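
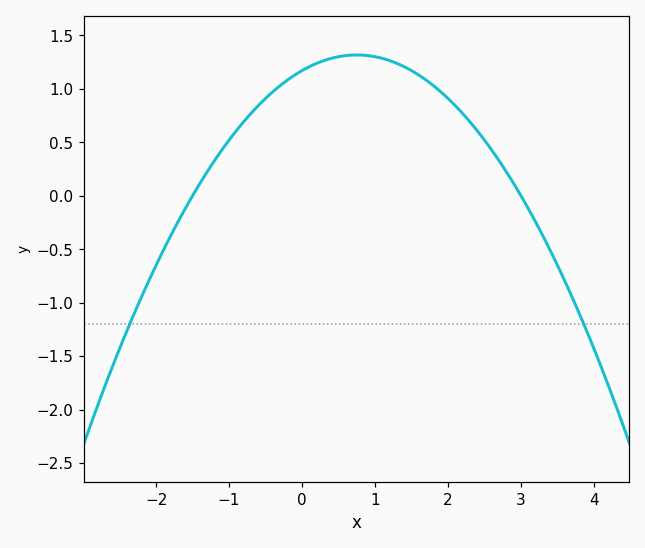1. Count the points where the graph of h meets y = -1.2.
2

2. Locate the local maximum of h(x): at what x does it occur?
0.75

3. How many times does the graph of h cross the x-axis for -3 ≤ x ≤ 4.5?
2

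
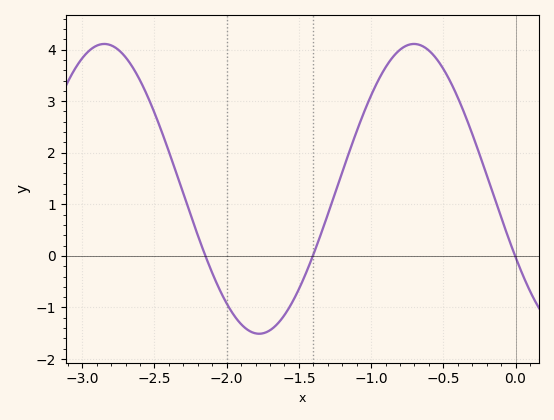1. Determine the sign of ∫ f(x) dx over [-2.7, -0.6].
positive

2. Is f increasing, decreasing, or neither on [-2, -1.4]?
neither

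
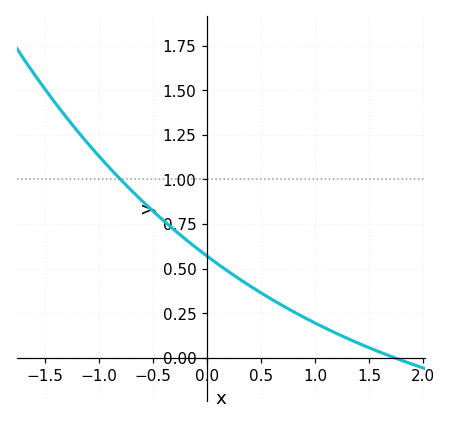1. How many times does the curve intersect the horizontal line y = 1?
1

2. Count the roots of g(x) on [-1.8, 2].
1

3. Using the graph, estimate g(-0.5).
0.8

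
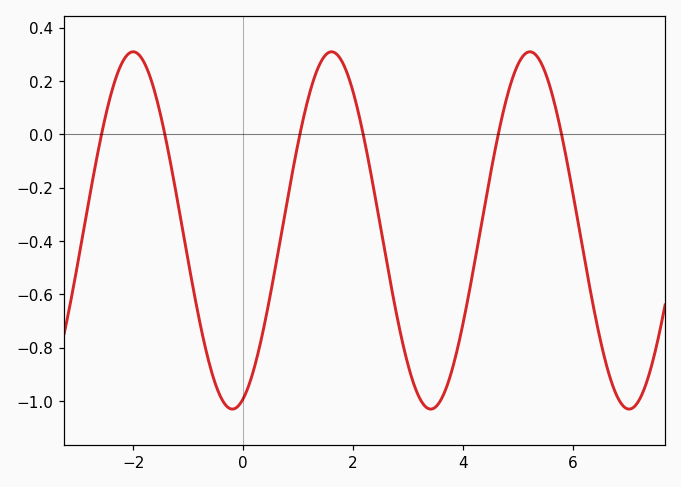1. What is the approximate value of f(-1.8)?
0.27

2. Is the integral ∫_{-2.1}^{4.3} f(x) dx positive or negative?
negative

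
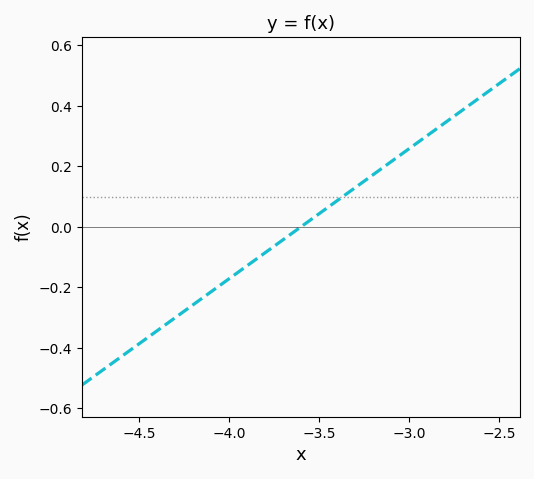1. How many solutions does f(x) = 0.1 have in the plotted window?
1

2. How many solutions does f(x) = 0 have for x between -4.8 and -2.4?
1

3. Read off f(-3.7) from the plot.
-0.043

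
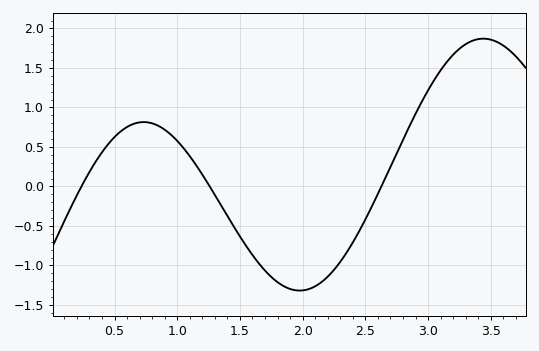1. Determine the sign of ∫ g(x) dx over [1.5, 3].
negative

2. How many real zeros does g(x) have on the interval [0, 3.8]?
3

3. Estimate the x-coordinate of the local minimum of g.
2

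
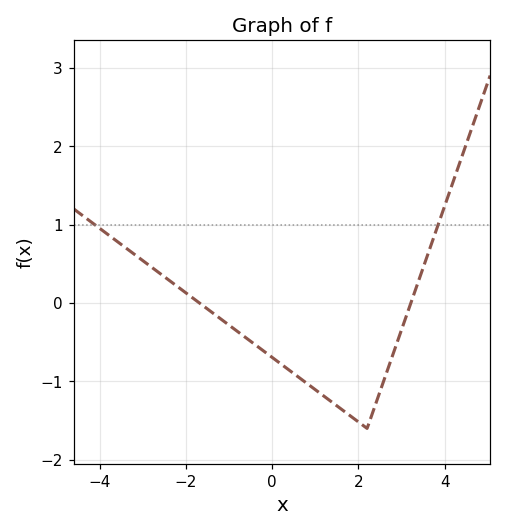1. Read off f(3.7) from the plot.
0.8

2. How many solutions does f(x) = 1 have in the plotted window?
2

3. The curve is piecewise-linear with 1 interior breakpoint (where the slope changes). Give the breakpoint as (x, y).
(2.2, -1.6)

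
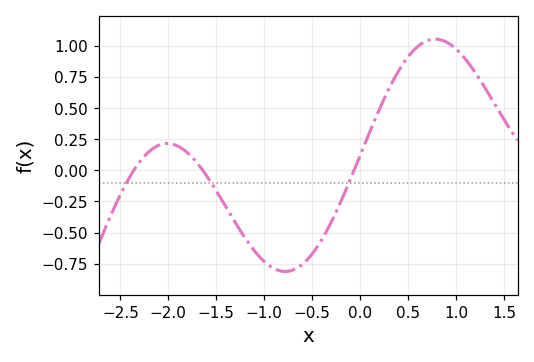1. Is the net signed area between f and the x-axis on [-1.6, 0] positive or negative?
negative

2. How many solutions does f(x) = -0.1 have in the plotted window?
3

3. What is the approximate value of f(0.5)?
0.9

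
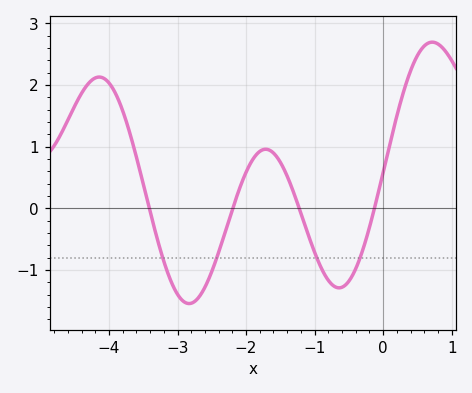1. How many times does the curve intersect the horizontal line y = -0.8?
4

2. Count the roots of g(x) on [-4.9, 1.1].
4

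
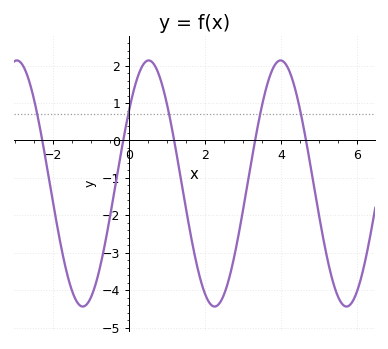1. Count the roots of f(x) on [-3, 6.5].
5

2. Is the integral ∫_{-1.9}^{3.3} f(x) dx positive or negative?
negative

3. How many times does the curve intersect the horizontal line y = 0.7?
5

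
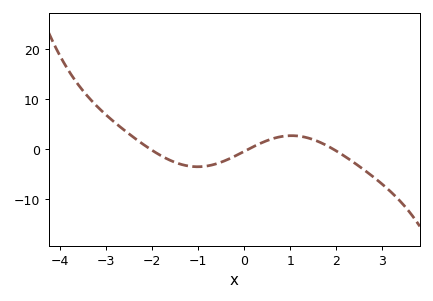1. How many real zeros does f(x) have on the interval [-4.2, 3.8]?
3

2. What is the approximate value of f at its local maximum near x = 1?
3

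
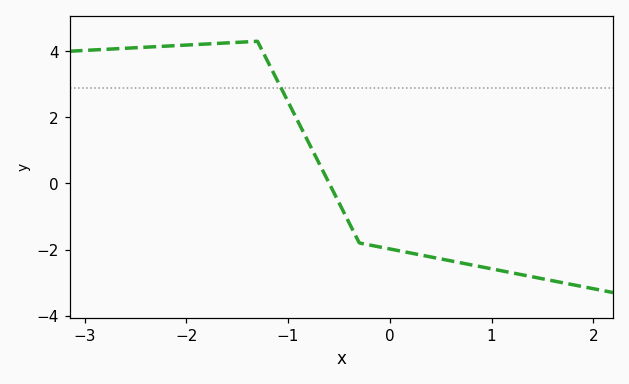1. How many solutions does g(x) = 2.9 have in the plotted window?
1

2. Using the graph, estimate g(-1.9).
4.2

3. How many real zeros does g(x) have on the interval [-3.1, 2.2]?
1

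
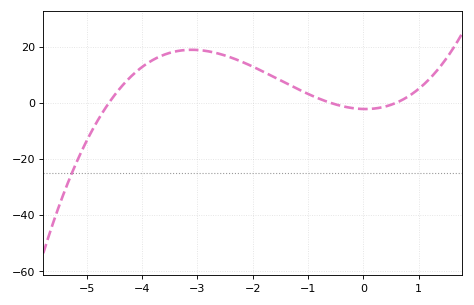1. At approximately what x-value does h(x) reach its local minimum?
0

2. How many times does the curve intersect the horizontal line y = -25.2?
1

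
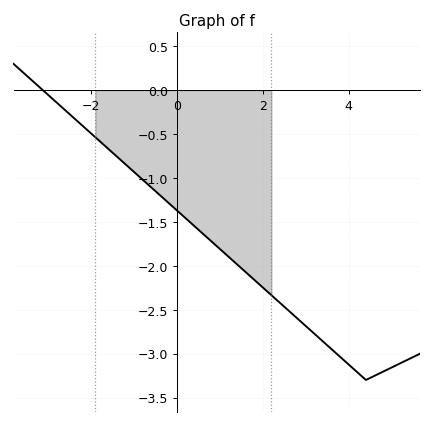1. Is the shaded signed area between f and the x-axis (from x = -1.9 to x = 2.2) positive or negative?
negative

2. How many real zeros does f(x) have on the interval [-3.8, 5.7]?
1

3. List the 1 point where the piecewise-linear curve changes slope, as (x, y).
(4.4, -3.3)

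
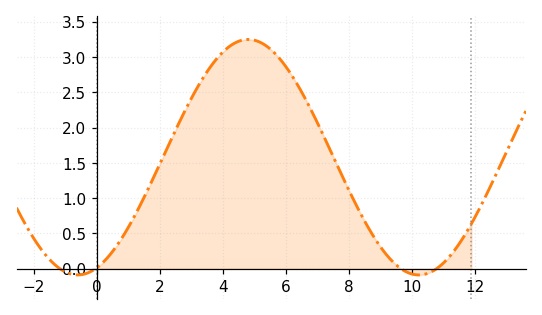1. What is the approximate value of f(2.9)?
2.3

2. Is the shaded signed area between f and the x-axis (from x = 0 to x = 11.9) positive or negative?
positive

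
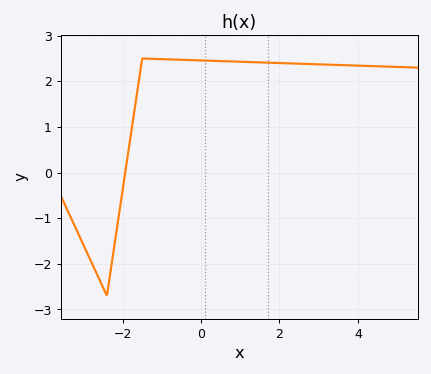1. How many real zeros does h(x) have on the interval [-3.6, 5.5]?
1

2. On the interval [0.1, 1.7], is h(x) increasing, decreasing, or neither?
decreasing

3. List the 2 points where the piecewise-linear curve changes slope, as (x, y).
(-2.4, -2.7); (-1.5, 2.5)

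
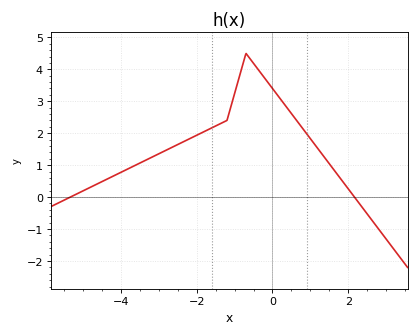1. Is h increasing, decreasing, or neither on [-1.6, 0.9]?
neither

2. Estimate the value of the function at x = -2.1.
1.9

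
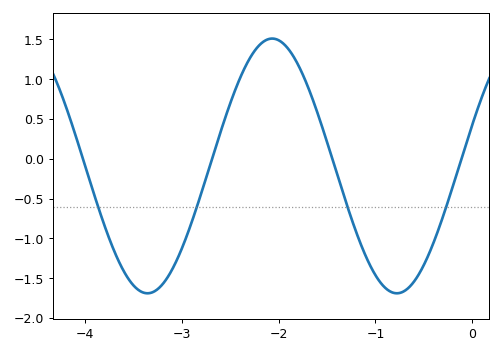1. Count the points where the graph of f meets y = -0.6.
4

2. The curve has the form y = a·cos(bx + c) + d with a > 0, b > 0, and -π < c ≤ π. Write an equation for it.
y = 1.6cos(2.44x - 1.24) - 0.09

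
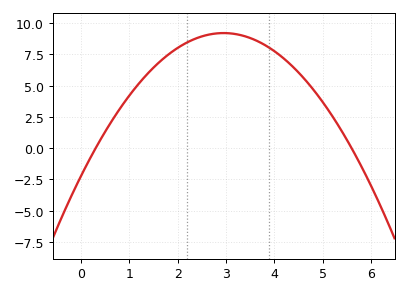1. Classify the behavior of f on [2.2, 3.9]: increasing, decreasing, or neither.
neither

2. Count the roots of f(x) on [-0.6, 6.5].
2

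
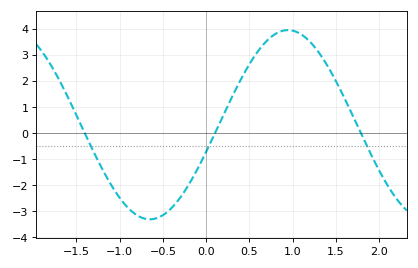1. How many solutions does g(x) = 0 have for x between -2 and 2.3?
3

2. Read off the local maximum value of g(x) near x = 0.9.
3.94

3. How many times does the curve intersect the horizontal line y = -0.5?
3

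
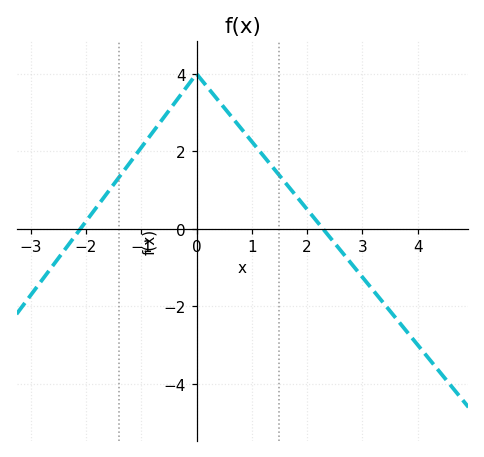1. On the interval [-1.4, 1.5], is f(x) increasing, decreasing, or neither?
neither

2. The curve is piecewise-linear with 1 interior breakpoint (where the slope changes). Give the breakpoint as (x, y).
(0, 4)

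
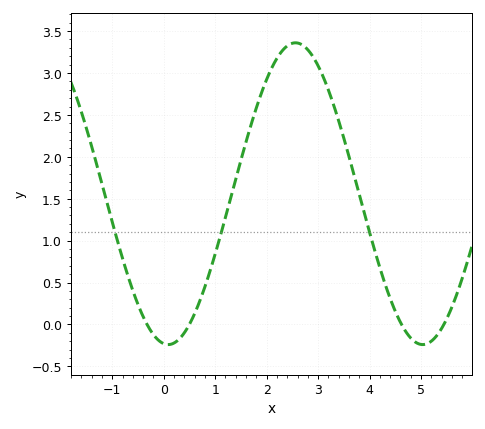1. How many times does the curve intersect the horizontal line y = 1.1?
3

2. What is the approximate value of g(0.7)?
0.279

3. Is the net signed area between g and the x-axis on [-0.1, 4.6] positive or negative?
positive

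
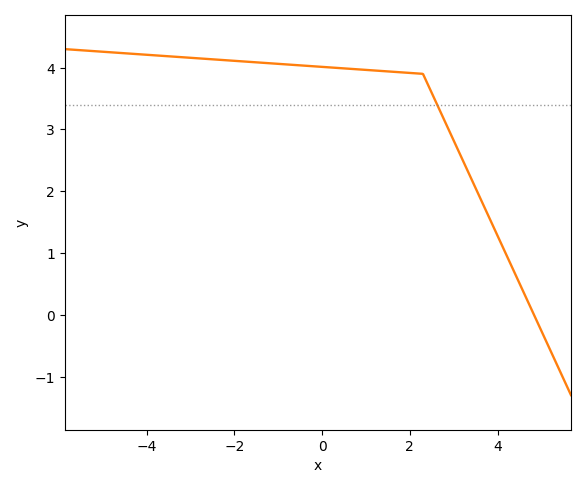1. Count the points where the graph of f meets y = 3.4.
1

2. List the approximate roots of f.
4.83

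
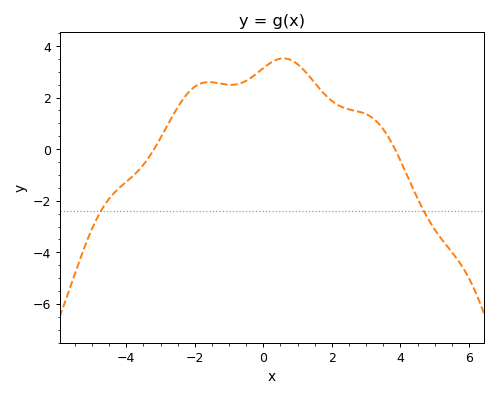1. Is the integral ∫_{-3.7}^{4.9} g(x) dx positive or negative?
positive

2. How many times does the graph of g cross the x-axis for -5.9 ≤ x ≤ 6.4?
2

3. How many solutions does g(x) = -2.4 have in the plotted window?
2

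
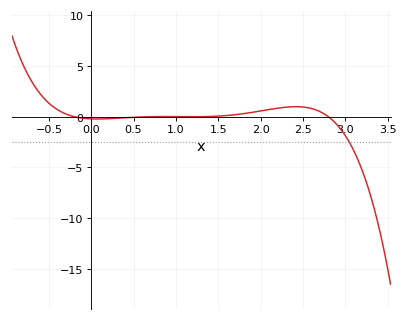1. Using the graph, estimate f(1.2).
0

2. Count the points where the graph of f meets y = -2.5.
1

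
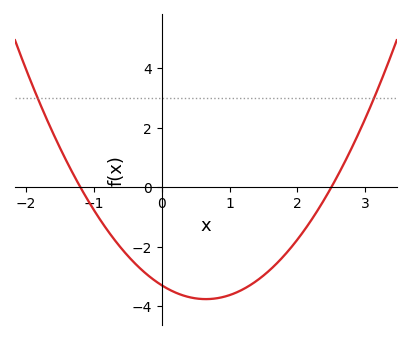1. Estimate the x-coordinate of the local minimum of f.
0.65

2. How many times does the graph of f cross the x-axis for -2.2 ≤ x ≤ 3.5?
2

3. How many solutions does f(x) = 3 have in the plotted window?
2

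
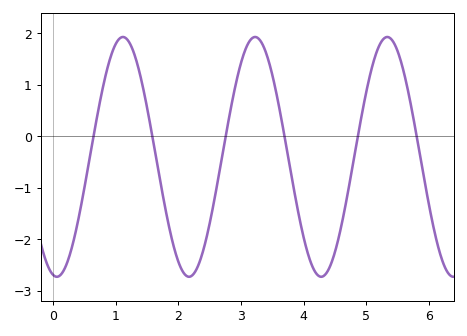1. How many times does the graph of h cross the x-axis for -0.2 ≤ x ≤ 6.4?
6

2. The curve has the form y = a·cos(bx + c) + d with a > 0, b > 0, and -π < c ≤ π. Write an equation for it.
y = 2.33cos(2.98x + 2.95) - 0.4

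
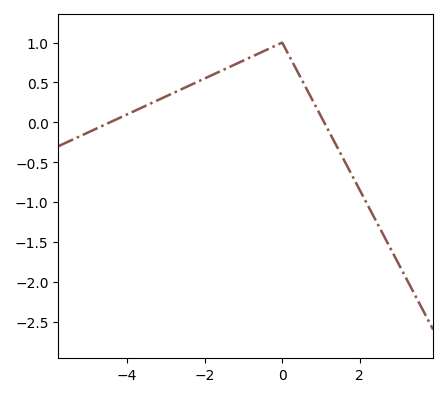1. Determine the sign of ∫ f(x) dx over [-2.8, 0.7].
positive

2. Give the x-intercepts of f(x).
-4.4, 1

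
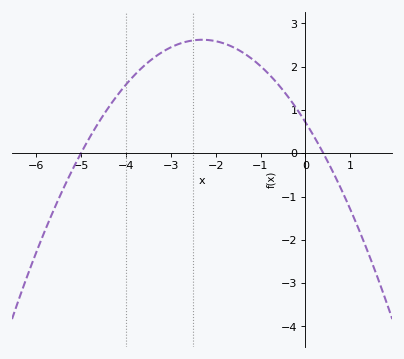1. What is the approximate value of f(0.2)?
0.4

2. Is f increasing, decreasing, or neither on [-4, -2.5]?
increasing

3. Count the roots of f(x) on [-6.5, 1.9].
2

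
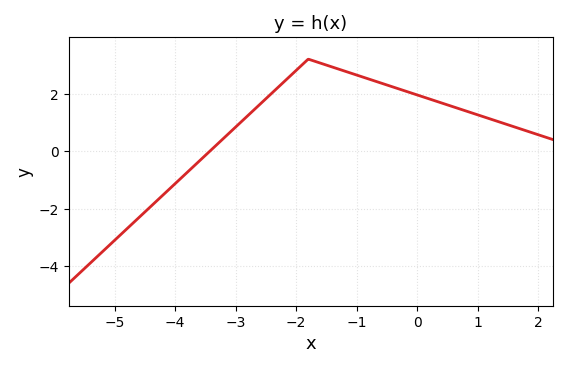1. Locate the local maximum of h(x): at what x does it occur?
-1.8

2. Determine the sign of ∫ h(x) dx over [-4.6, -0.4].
positive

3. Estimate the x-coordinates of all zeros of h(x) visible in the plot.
-3.4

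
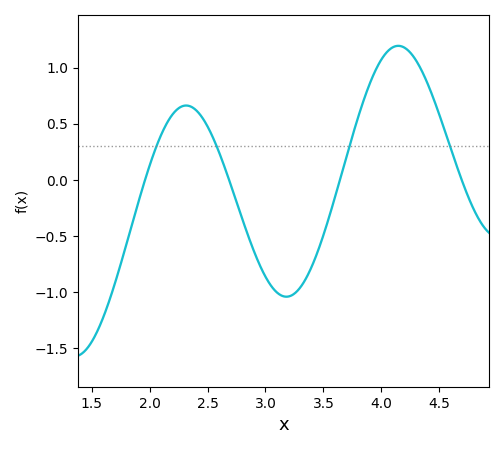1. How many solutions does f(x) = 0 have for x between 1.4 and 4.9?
4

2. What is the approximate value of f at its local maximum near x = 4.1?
1.2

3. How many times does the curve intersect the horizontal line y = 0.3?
4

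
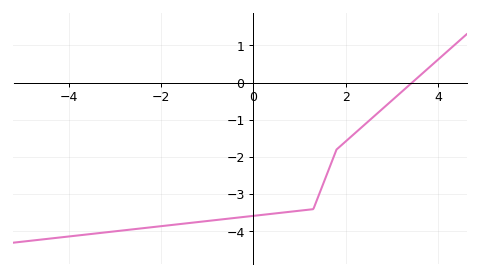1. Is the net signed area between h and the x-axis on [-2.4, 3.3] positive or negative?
negative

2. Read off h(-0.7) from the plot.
-3.68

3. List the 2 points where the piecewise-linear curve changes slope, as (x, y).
(1.3, -3.4); (1.8, -1.8)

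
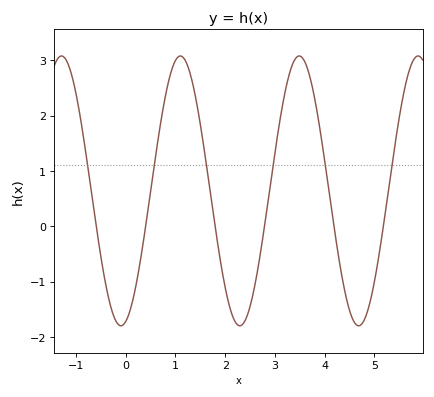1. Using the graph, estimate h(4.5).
-1.5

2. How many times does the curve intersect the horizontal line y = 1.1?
6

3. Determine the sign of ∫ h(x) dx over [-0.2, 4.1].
positive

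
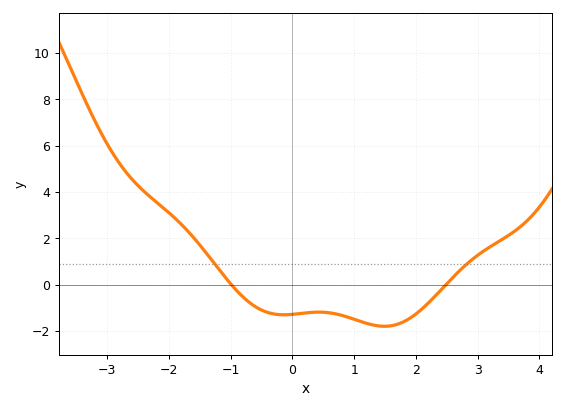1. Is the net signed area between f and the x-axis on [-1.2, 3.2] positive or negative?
negative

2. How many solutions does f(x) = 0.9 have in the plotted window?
2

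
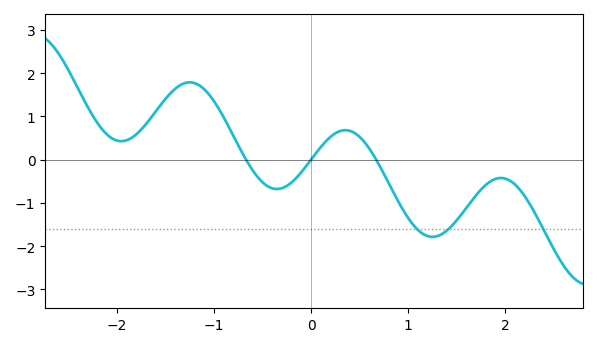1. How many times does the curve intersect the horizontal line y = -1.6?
3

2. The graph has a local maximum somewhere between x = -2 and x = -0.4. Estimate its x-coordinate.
-1.25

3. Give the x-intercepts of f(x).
-0.67, 0, 0.67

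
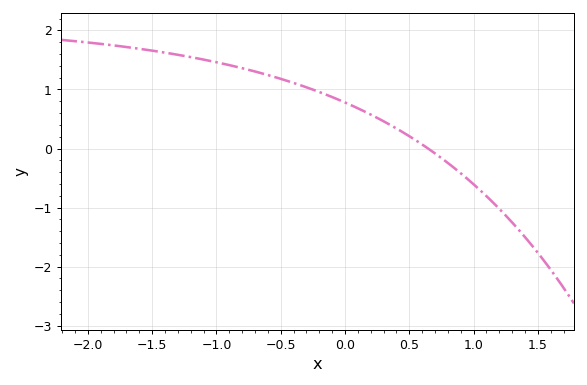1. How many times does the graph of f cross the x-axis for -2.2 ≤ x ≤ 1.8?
1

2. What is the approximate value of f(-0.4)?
1.1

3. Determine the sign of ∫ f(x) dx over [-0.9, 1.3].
positive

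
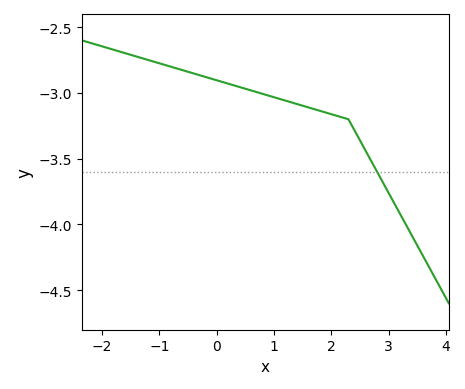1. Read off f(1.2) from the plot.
-3.05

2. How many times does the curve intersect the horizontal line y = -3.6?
1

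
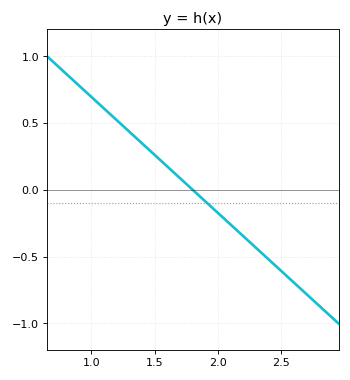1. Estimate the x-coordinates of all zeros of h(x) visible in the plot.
1.8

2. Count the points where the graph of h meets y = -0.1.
1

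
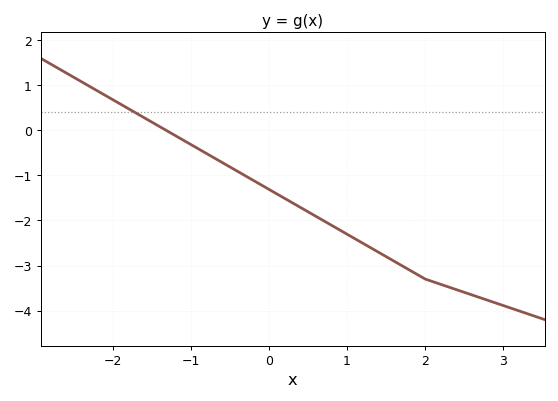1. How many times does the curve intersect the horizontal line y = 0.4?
1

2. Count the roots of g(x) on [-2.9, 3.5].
1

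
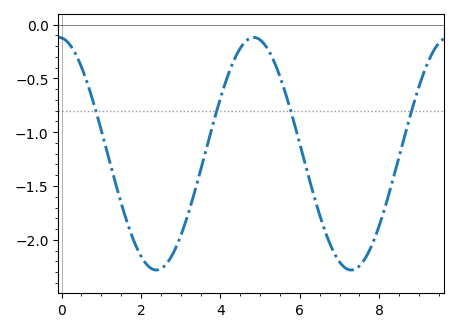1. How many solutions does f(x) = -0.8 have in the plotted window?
4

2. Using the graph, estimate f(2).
-2.15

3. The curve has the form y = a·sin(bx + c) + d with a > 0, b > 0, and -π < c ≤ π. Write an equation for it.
y = 1.08sin(1.28x + 1.66) - 1.2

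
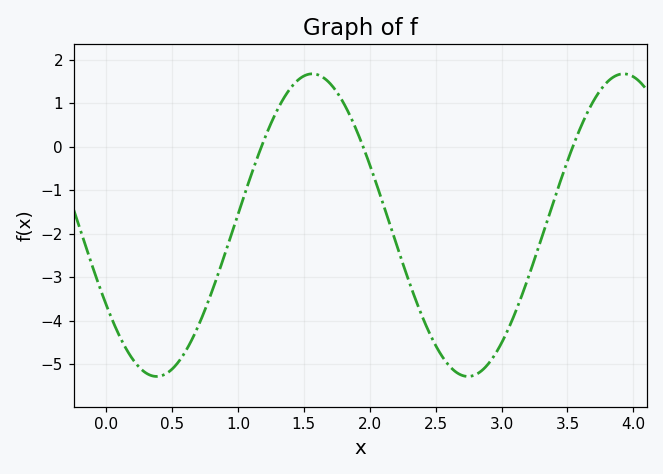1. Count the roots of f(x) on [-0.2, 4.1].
3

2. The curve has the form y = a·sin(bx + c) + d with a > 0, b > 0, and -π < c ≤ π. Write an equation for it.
y = 3.48sin(2.7x - 2.6) - 1.8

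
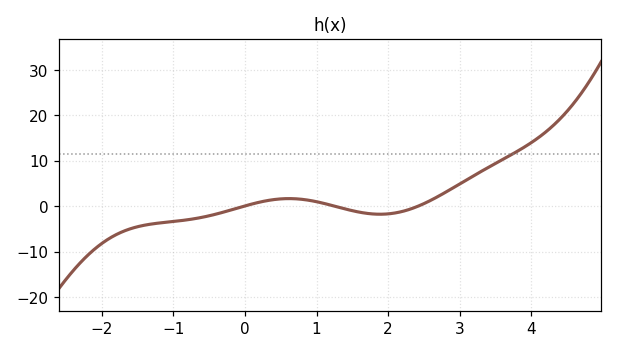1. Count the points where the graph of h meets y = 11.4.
1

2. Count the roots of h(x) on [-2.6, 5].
3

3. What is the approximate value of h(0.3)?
1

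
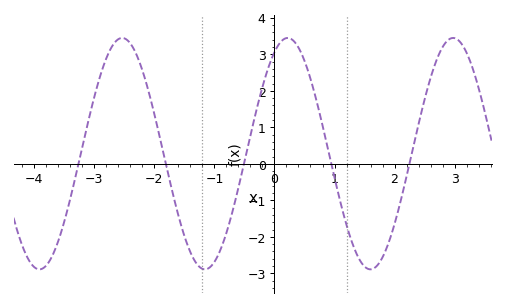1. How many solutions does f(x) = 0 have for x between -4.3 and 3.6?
5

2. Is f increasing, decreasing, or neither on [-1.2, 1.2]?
neither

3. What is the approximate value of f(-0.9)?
-2.36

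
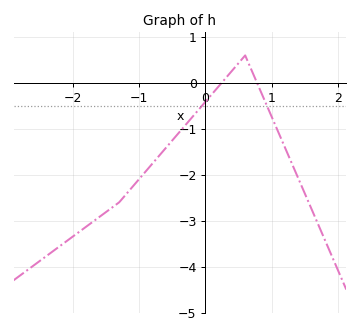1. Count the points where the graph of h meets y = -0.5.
2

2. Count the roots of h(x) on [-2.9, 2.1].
2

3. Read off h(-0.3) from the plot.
-0.9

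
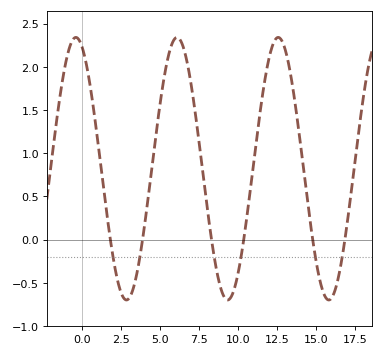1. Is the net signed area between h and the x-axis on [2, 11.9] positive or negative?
positive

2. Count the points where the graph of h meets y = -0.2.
6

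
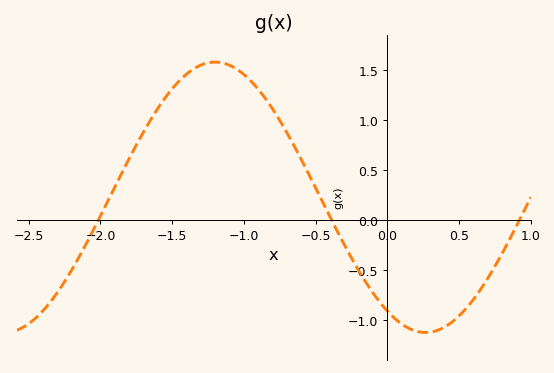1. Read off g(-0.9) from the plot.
1.3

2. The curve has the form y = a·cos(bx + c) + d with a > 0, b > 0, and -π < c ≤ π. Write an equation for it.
y = 1.35cos(2.1x + 2.6) + 0.23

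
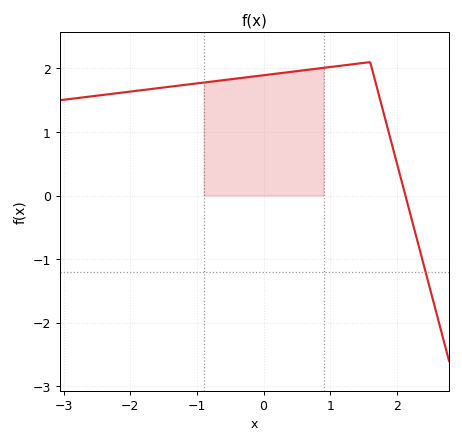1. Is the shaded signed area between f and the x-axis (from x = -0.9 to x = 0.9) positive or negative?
positive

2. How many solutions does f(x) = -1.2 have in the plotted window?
1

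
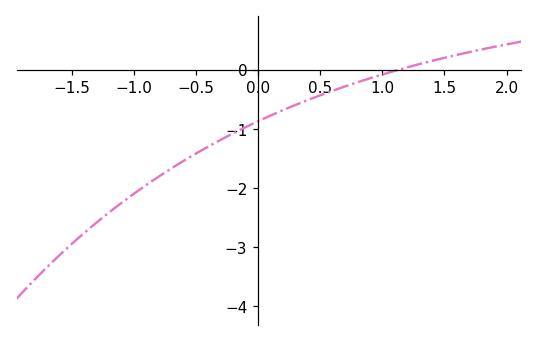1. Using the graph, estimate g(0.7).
-0.3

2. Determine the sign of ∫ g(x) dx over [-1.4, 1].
negative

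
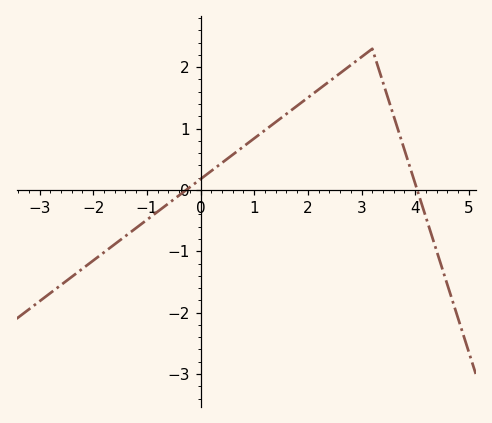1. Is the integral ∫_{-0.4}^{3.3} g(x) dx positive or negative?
positive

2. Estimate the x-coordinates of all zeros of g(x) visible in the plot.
-0.265, 4.04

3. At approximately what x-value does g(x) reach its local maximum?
3.2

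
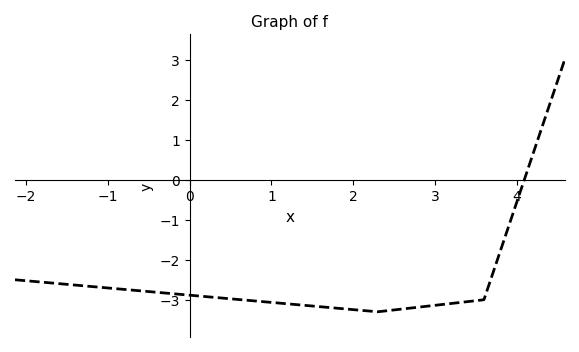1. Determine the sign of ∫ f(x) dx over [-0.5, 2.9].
negative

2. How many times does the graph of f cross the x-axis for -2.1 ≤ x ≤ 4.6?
1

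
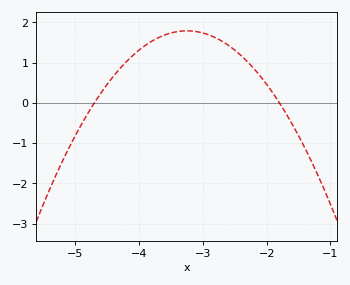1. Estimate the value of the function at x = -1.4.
-1.1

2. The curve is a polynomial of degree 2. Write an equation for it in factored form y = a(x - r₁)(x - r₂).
y = -0.85(x + 4.7)(x + 1.8)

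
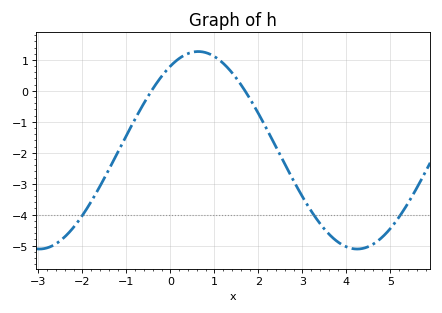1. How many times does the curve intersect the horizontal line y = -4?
3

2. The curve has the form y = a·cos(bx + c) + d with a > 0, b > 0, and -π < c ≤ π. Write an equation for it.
y = 3.19cos(0.87x - 0.55) - 1.92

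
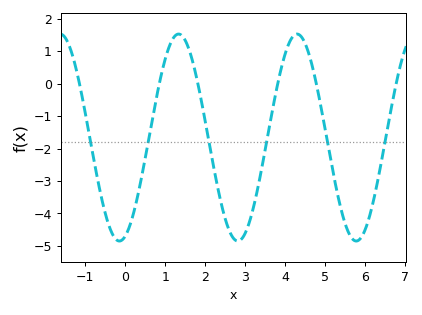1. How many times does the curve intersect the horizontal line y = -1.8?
6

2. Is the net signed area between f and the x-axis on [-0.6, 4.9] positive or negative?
negative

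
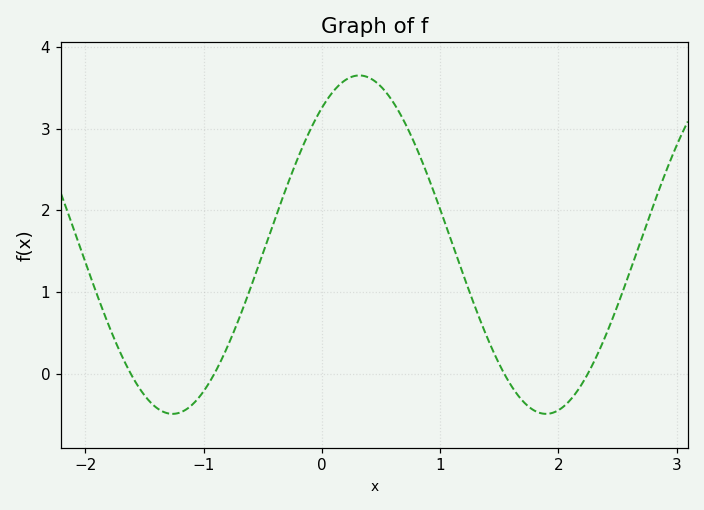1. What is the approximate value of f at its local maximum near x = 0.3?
3.6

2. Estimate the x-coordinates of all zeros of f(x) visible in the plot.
-1.6, -0.9, 1.5, 2.2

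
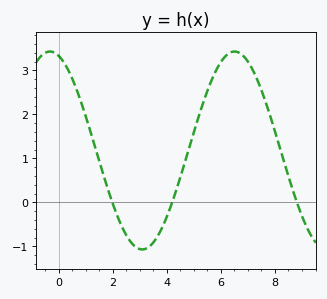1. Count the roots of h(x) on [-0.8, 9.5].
3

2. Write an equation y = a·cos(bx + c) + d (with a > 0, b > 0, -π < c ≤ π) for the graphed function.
y = 2.25cos(0.92x + 0.3) + 1.18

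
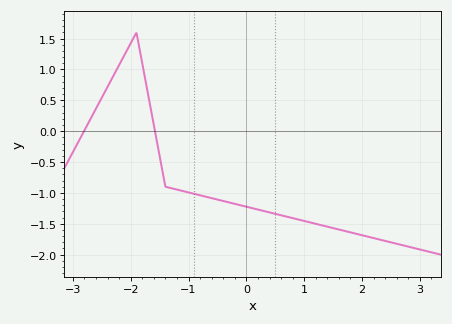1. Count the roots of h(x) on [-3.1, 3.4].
2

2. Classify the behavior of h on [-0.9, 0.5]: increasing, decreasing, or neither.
decreasing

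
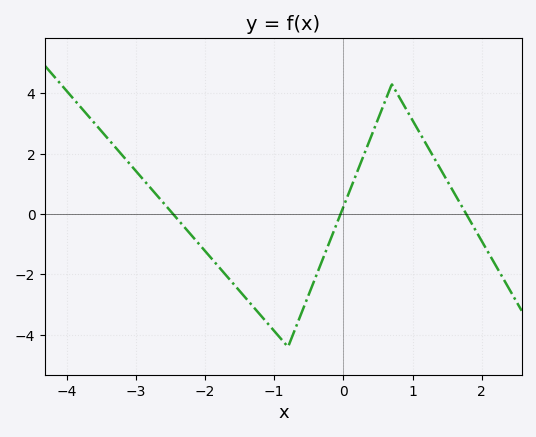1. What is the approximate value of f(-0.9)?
-4.2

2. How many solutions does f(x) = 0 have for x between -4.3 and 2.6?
3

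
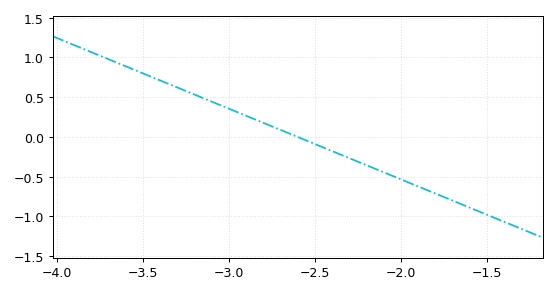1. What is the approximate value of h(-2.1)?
-0.445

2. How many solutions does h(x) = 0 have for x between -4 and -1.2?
1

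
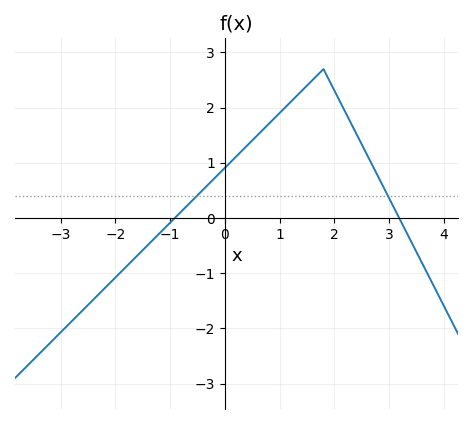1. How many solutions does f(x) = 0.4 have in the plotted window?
2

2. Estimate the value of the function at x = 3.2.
-0.033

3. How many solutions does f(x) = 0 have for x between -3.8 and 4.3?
2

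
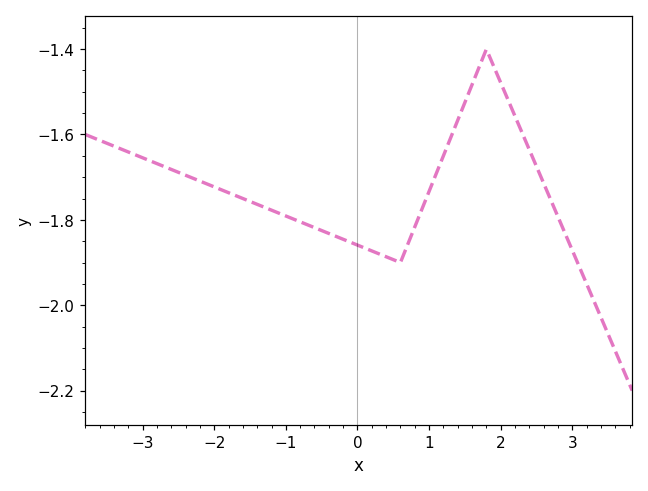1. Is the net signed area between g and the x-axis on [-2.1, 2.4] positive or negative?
negative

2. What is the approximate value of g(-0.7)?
-1.82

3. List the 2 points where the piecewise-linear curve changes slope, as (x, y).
(0.6, -1.9); (1.8, -1.4)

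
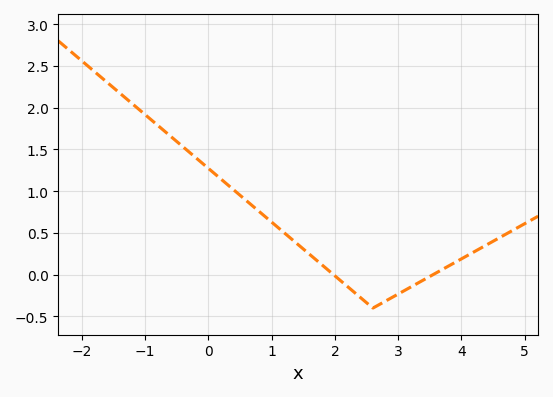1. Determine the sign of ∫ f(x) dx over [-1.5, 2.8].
positive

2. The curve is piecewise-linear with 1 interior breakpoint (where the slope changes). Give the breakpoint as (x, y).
(2.6, -0.4)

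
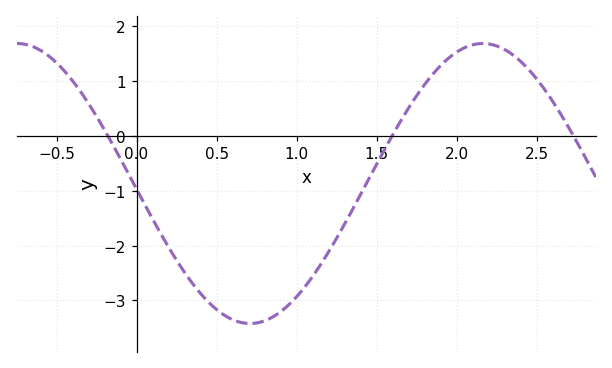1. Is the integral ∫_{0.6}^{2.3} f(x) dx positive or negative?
negative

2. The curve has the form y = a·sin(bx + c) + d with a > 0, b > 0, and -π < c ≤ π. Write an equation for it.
y = 2.55sin(2.16x - 3.1) - 0.87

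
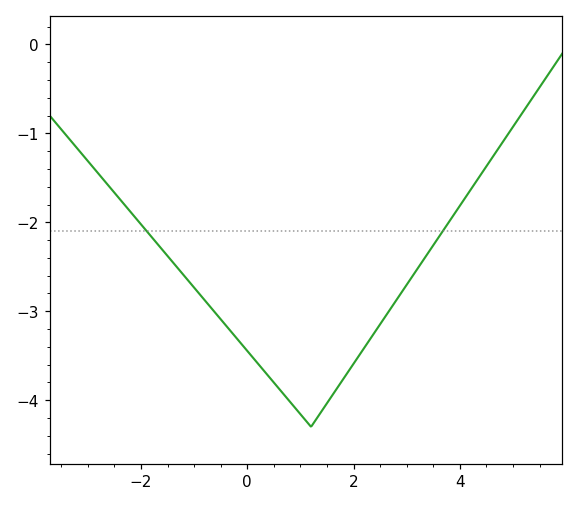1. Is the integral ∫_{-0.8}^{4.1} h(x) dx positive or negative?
negative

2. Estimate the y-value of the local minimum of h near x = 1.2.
-4.3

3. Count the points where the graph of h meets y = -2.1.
2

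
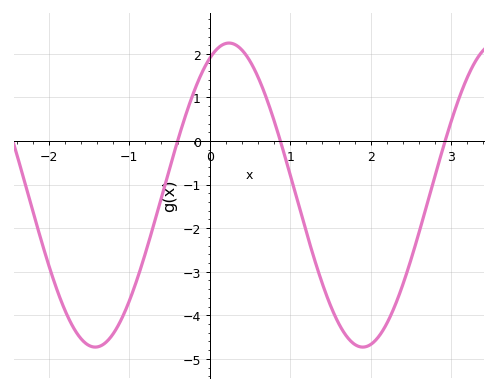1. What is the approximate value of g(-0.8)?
-2.6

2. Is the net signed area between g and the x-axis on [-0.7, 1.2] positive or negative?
positive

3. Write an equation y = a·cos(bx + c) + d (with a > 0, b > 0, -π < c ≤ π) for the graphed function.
y = 3.49cos(1.9x - 0.45) - 1.24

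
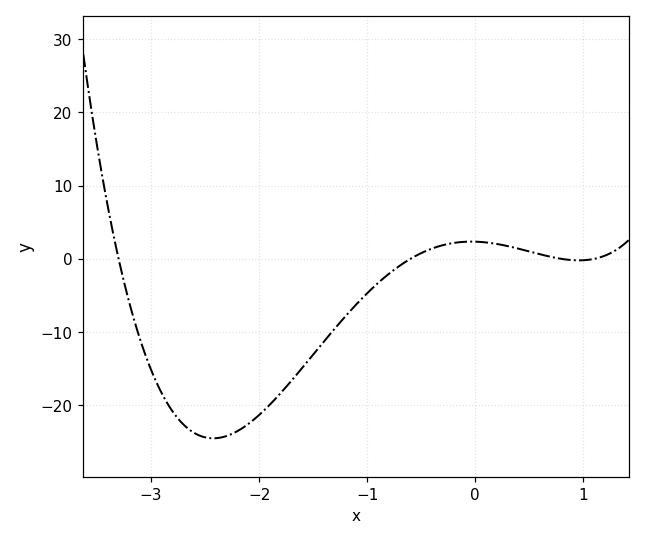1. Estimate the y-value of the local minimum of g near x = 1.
0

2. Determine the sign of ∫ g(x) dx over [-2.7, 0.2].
negative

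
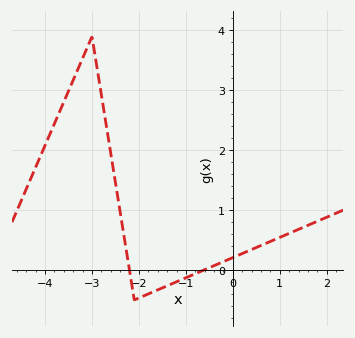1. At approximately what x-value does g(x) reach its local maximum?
-3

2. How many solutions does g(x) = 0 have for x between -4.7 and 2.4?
2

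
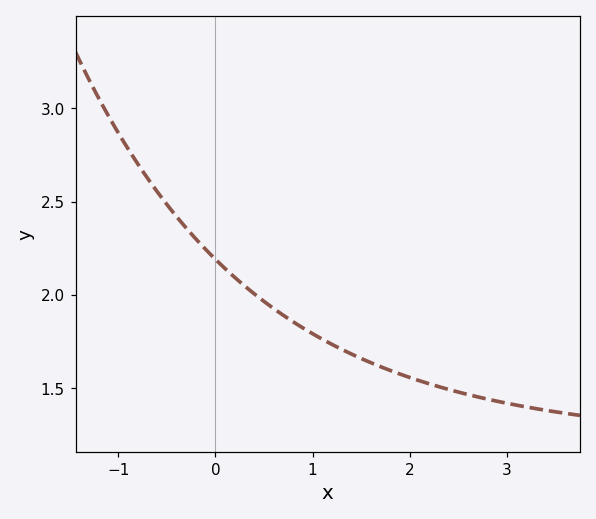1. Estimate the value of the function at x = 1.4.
1.68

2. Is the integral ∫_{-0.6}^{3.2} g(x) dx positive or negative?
positive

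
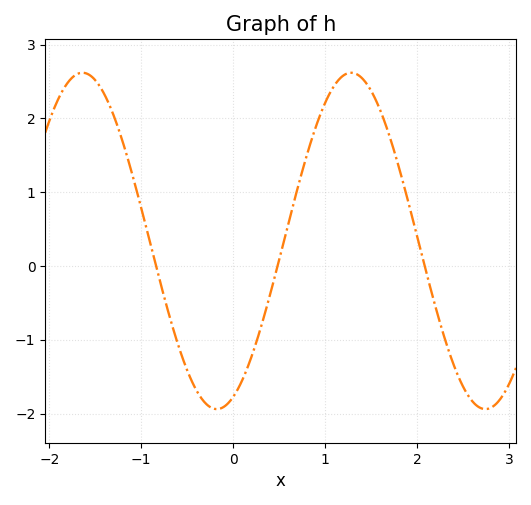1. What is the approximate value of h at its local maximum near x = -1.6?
2.62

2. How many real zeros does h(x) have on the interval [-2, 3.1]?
3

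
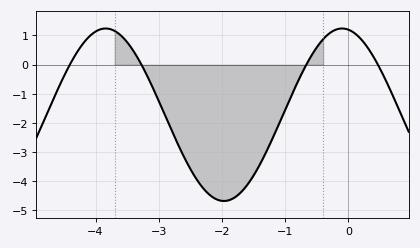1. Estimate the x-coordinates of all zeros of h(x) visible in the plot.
-4.41, -3.27, -0.667, 0.465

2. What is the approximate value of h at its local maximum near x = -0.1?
1.24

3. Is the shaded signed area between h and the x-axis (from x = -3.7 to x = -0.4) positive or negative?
negative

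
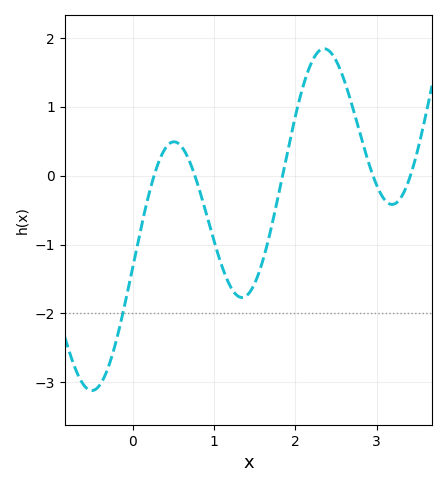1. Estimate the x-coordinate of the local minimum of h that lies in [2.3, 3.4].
3.19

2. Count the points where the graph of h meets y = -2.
1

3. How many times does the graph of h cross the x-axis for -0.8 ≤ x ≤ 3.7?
5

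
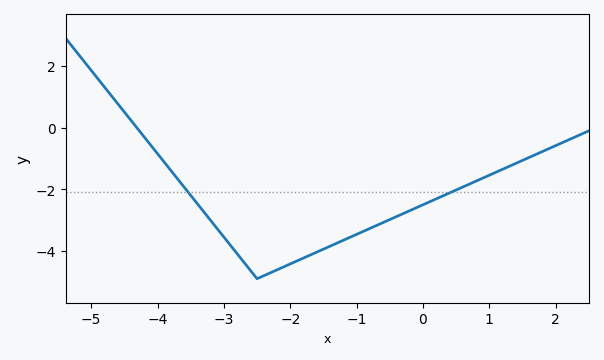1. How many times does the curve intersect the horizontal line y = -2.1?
2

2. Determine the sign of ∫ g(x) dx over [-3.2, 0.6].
negative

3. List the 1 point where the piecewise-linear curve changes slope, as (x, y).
(-2.5, -4.9)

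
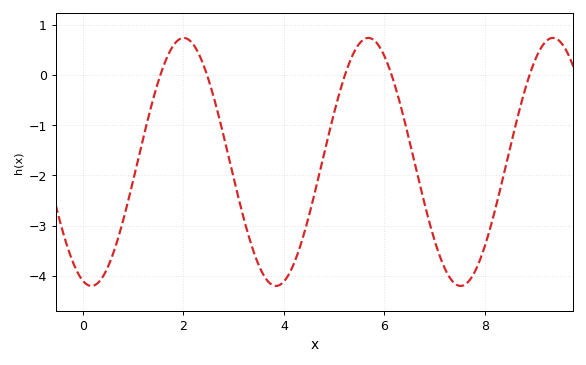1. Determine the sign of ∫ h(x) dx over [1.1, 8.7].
negative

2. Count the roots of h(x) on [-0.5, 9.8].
5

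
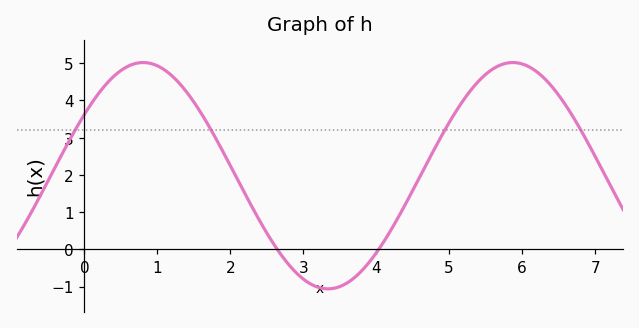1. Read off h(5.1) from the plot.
3.73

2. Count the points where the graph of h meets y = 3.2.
4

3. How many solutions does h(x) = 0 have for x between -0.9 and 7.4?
2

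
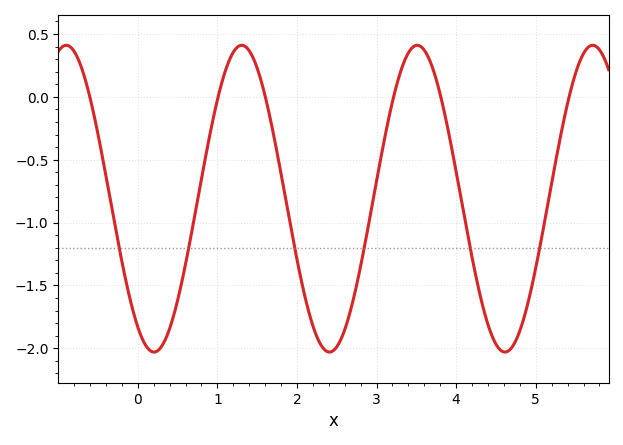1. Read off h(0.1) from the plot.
-1.98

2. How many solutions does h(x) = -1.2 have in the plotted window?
6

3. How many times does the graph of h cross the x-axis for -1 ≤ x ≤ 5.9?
6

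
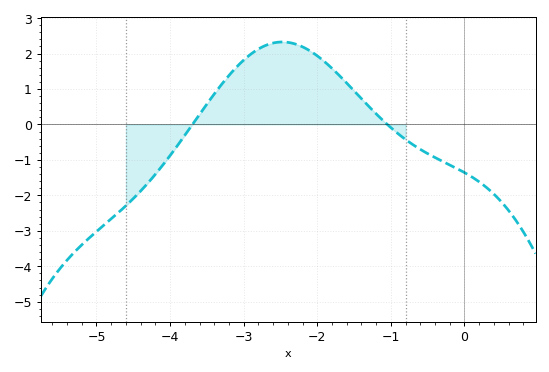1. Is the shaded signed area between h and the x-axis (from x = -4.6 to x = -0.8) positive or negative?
positive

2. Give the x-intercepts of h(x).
-3.7, -1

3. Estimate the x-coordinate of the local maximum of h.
-2.5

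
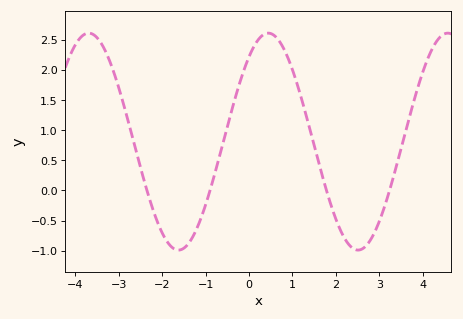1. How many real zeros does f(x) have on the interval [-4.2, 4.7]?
4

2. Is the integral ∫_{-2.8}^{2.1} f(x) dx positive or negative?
positive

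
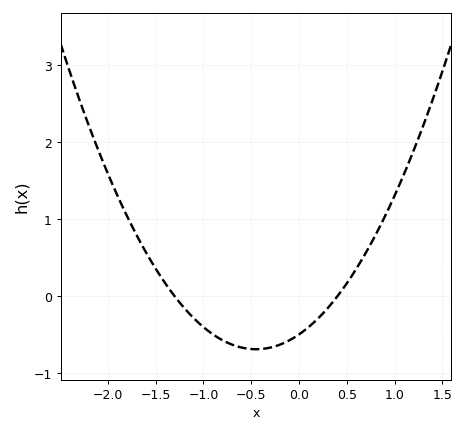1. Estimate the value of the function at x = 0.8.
0.798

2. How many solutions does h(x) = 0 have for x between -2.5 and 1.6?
2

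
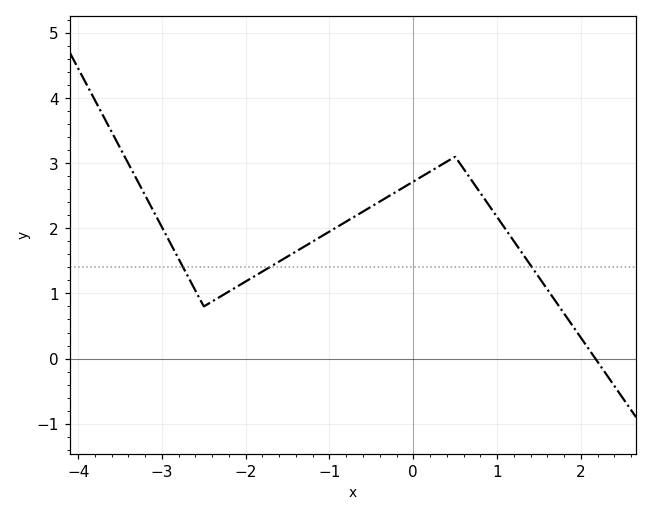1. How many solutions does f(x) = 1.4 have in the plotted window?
3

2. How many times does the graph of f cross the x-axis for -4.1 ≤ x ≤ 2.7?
1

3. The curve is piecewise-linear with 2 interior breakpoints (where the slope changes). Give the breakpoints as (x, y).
(-2.5, 0.8); (0.5, 3.1)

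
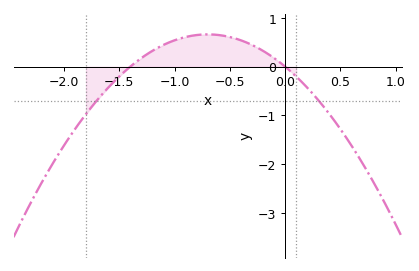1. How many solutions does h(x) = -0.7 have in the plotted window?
2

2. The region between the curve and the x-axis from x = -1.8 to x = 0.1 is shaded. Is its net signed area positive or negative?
positive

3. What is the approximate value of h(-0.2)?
0.324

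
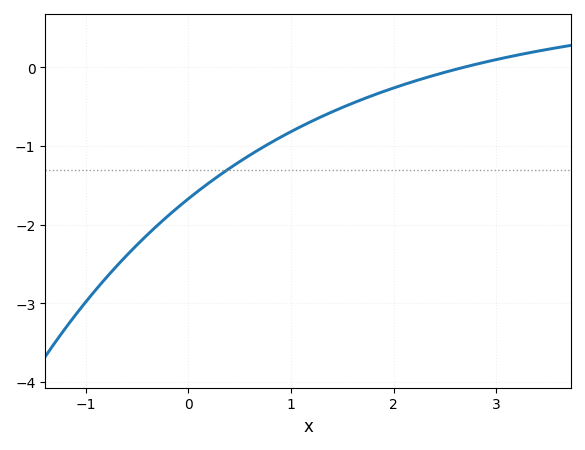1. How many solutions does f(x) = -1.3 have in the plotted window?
1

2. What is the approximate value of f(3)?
0.1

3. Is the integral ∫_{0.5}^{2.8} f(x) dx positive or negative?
negative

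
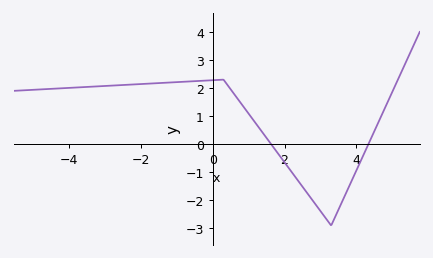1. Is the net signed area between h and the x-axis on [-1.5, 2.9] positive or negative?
positive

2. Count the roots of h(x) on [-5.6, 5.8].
2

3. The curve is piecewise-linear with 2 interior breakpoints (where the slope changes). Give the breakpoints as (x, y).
(0.3, 2.3); (3.3, -2.9)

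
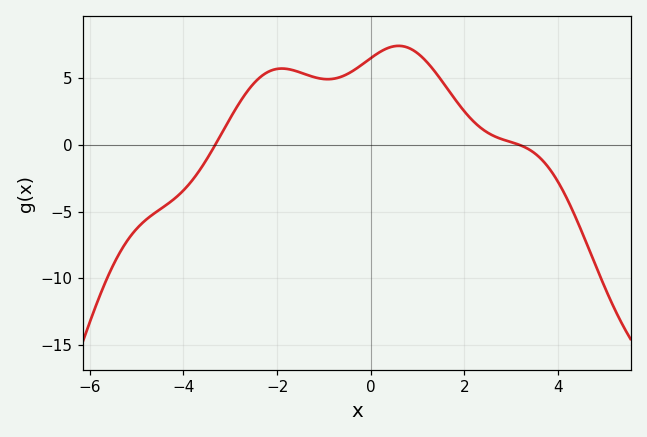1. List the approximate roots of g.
-3.4, 3.2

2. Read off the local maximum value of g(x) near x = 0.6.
7.5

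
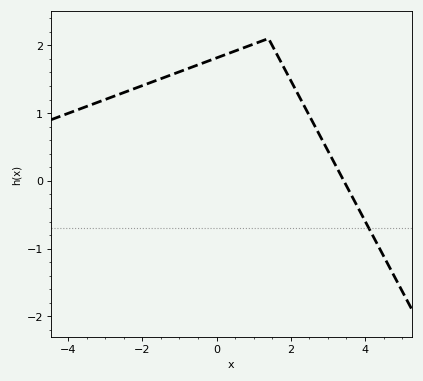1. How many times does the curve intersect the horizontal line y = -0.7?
1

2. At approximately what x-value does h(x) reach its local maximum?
1.4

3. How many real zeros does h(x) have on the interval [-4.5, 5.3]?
1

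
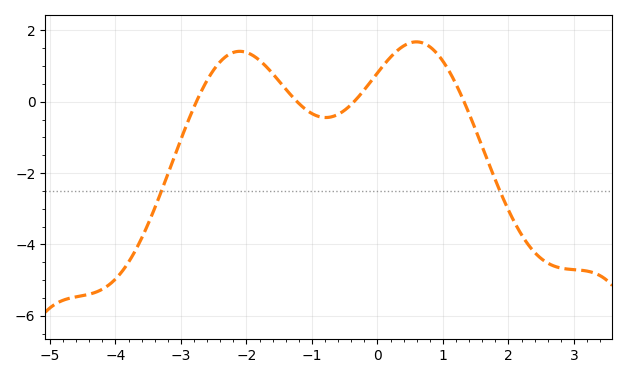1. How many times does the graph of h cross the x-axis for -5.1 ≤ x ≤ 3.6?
4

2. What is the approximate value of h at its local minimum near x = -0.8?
-0.442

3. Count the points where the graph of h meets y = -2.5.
2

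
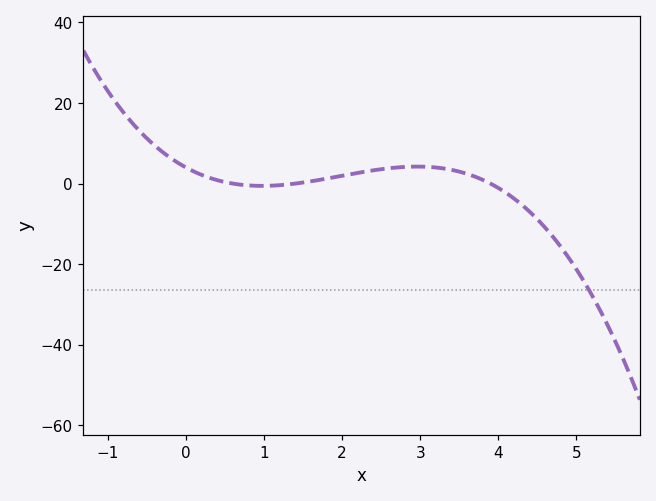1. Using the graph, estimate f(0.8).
0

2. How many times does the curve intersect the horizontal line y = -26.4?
1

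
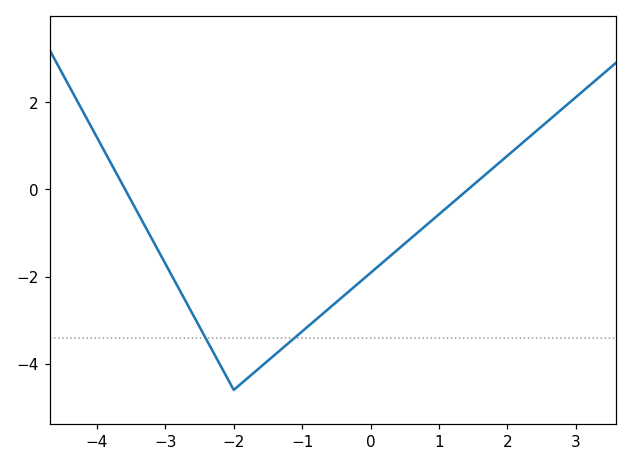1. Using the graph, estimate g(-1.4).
-3.8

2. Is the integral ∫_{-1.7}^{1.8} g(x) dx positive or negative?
negative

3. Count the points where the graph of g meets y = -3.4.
2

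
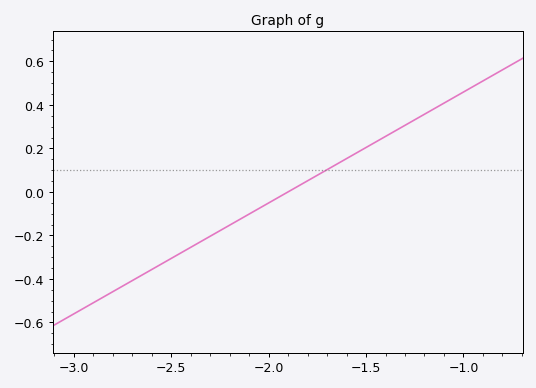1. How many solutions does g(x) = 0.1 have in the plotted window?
1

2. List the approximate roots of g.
-1.9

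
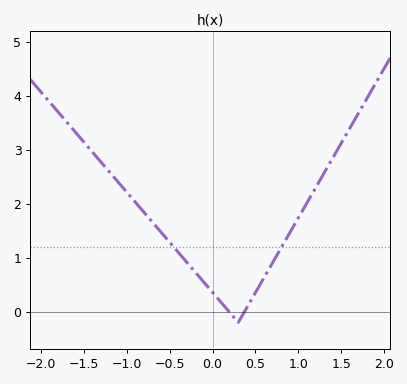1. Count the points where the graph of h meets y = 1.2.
2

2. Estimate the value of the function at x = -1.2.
2.58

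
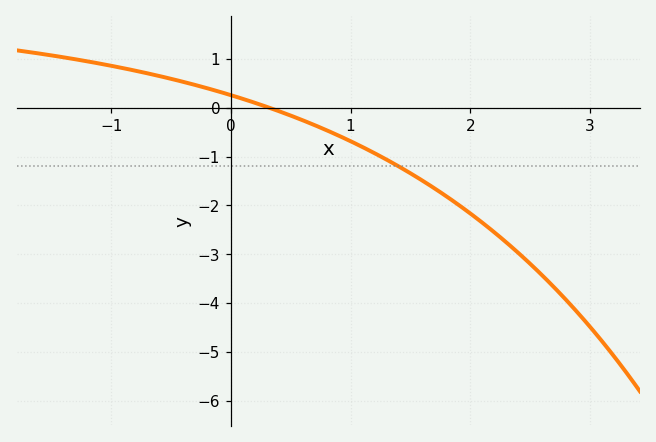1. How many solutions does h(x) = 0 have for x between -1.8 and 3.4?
1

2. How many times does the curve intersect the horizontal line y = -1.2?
1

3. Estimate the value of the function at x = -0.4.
0.5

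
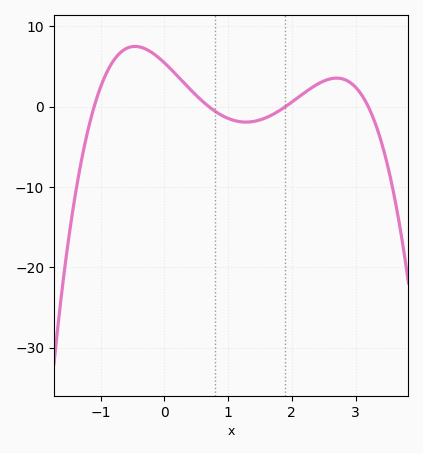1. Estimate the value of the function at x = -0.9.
4.3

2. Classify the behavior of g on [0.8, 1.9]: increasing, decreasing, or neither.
neither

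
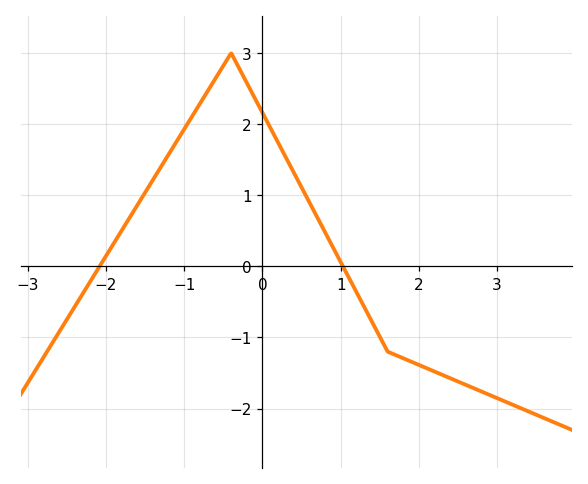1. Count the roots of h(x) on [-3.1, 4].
2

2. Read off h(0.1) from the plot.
1.95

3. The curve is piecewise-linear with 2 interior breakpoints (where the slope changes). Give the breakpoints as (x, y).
(-0.4, 3); (1.6, -1.2)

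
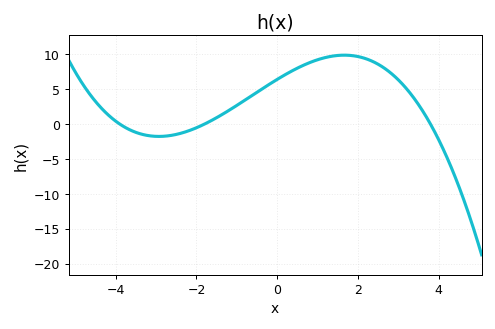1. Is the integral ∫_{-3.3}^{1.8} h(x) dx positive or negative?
positive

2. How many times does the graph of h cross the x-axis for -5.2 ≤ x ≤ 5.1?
3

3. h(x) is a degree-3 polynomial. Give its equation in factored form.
y = -0.24(x + 3.9)(x + 1.8)(x - 3.8)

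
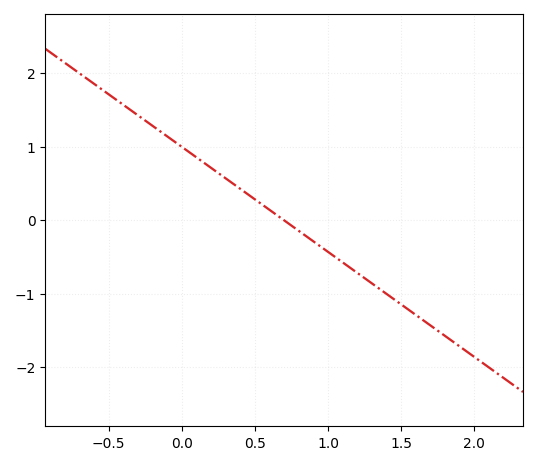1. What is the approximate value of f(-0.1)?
1.14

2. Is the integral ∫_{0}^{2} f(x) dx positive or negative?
negative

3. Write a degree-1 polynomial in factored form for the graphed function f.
y = -1.43(x - 0.7)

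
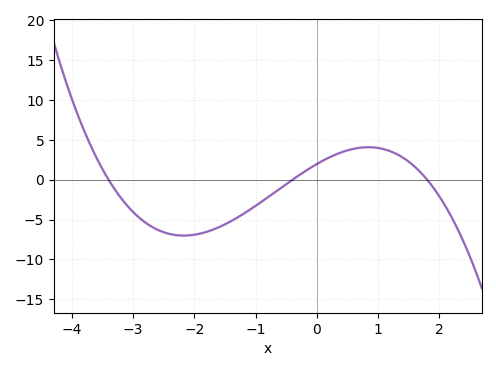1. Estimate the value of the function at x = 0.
1.98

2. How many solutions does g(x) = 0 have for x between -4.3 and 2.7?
3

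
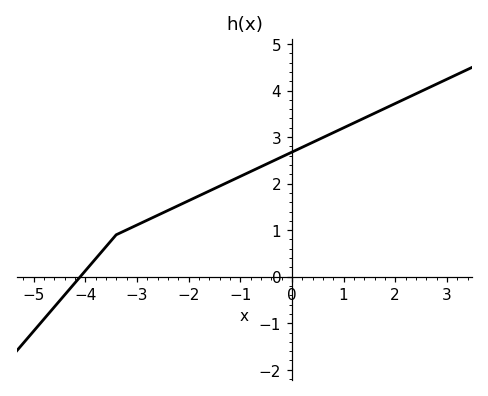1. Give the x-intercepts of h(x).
-4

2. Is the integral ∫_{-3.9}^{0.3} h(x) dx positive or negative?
positive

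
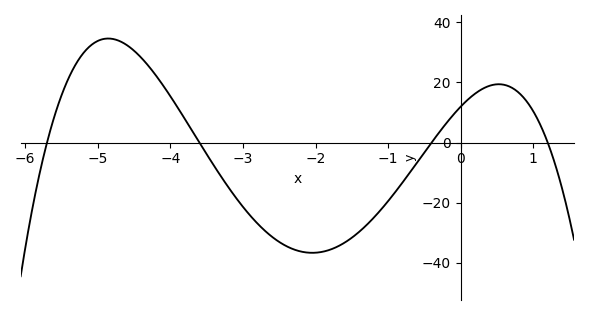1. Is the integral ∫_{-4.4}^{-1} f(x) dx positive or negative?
negative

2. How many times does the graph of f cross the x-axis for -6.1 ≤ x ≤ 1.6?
4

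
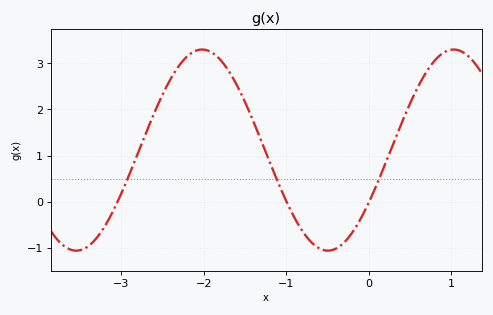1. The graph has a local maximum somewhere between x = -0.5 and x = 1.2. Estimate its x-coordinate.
1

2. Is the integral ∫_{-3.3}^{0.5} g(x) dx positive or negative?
positive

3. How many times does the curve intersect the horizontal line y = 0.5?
3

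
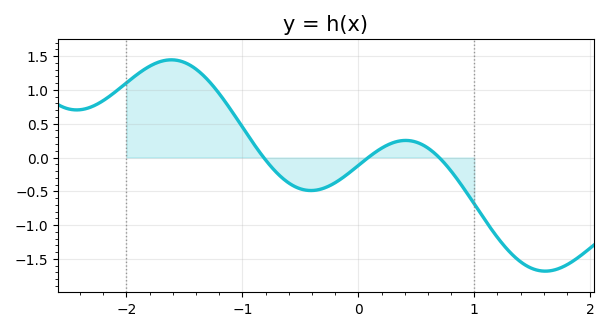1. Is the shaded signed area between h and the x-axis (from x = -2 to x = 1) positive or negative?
positive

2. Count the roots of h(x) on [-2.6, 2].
3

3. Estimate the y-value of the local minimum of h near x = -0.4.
-0.488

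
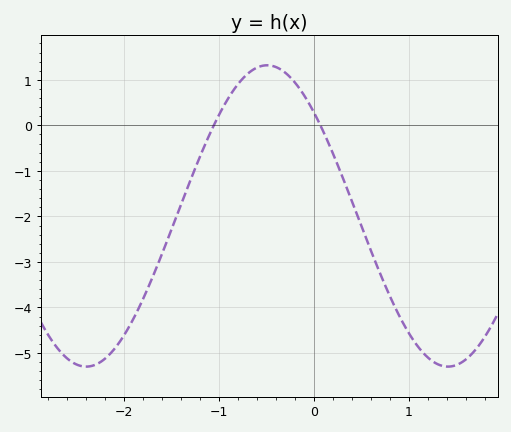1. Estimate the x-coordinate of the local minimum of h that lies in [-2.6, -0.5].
-2.39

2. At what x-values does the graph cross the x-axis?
-1.05, 0.071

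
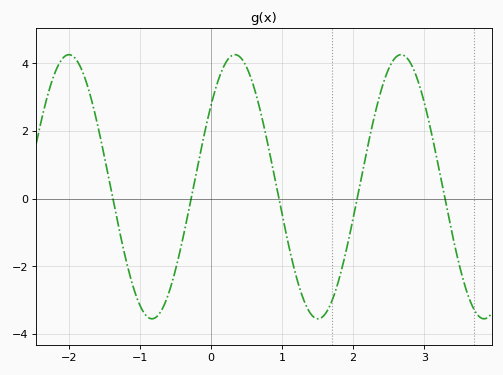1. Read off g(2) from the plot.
-0.6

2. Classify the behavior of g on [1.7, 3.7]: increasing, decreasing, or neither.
neither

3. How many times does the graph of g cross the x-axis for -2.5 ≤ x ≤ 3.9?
5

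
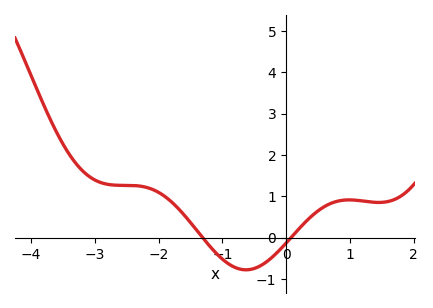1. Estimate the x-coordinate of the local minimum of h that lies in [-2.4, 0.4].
-0.628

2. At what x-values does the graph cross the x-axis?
-1.31, 0.075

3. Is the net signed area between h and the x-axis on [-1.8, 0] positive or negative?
negative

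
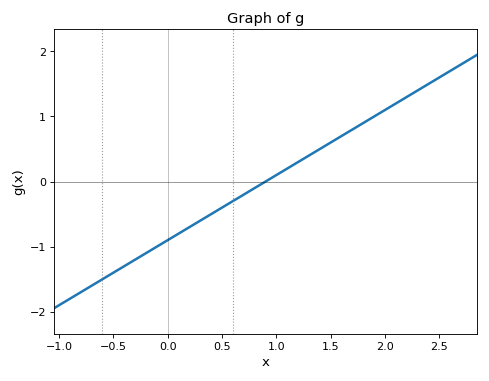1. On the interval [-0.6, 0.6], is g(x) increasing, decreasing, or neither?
increasing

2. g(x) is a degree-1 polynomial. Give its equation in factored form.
y = 1(x - 0.9)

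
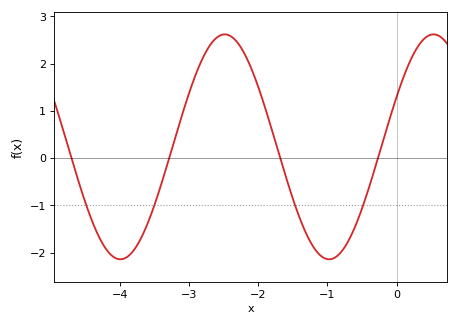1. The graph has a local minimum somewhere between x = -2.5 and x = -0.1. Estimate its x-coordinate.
-1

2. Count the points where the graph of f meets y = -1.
4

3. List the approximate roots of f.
-4.7, -3.3, -1.7, -0.3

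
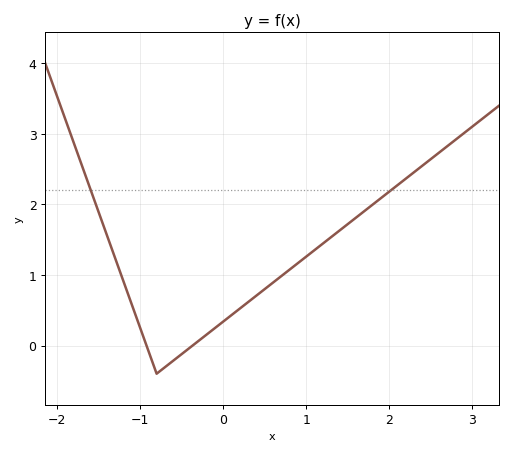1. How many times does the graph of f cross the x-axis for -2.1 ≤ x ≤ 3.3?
2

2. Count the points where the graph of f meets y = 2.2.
2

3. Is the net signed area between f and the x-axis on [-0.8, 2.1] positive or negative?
positive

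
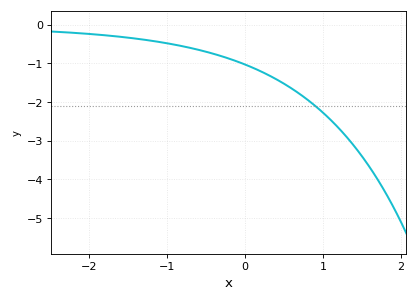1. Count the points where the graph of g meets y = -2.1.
1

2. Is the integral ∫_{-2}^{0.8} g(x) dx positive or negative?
negative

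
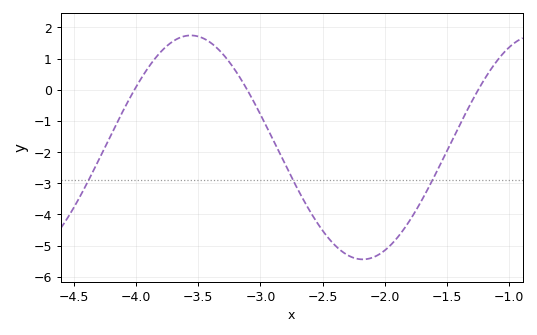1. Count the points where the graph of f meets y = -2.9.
3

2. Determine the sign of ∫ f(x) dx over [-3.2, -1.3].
negative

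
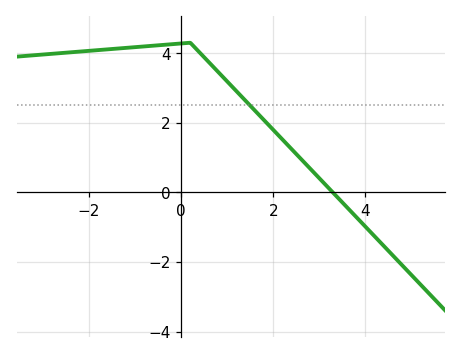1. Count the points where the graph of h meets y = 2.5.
1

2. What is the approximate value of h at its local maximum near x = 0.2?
4.3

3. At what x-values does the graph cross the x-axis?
3.29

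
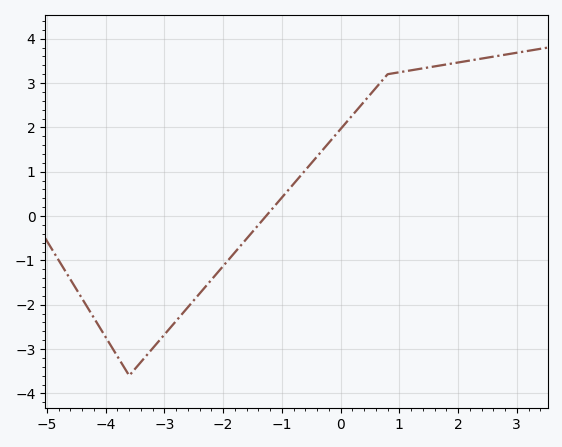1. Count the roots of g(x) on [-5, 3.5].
1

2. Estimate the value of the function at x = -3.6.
-3.6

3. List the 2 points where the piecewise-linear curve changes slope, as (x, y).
(-3.6, -3.6); (0.8, 3.2)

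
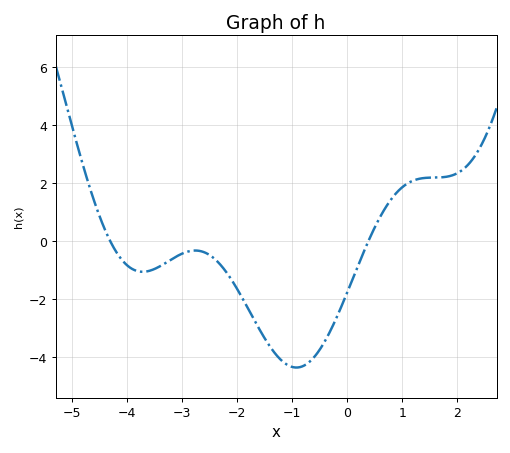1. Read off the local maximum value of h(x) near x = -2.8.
-0.4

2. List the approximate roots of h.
-4.2, 0.4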